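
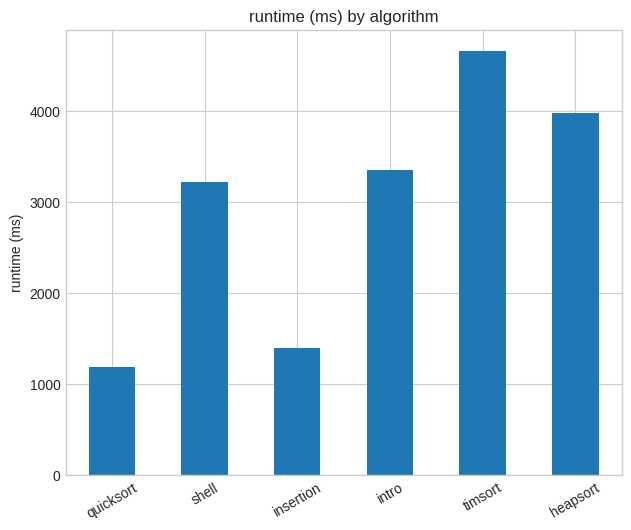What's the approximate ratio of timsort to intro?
≈ 1.29×

timsort ≈ 4500, intro ≈ 3500; 4500/3500 ≈ 1.29.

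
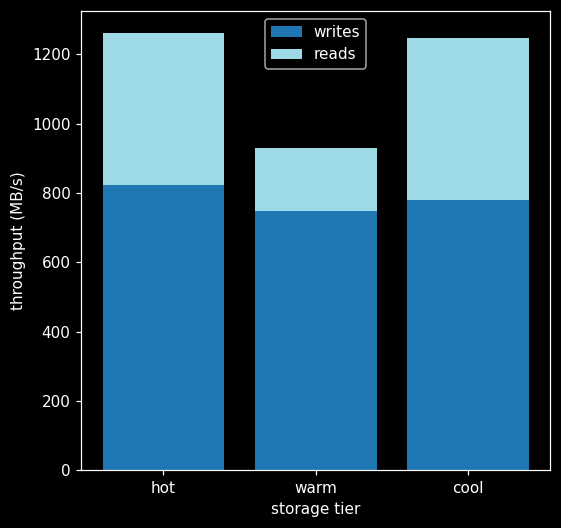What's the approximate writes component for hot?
≈ 800

writes top ≈ 800, bottom ≈ 0; segment ≈ 800.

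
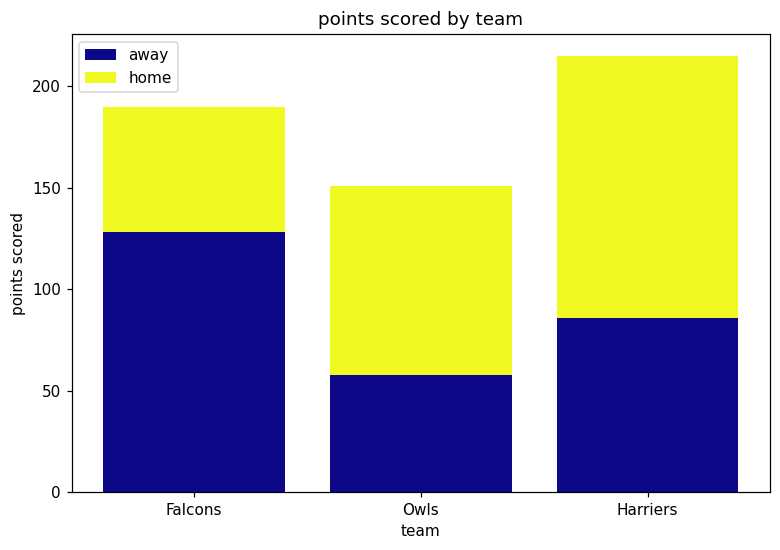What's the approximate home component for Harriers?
≈ 140

home top ≈ 220, bottom ≈ 80; segment ≈ 140.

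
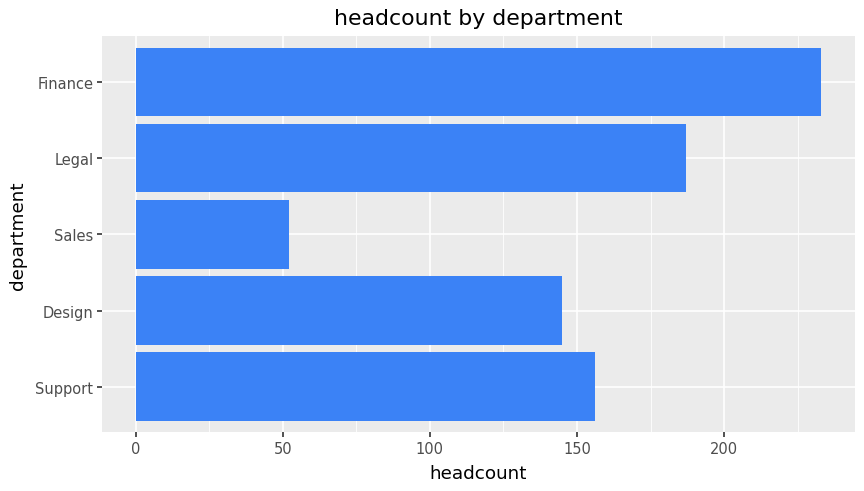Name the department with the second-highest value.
Top 3: Finance ≈ 240, Legal ≈ 180, Support ≈ 160.

Legal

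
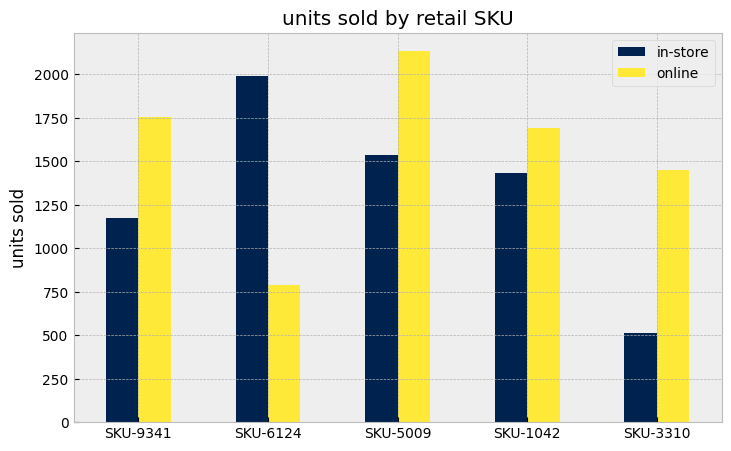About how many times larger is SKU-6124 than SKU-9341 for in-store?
SKU-6124 ≈ 2000, SKU-9341 ≈ 1200; 2000/1200 ≈ 1.67.

≈ 1.67×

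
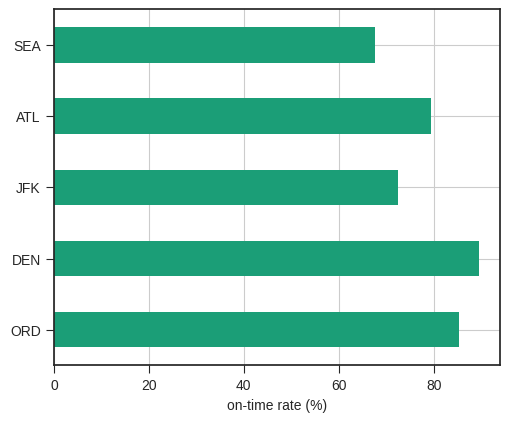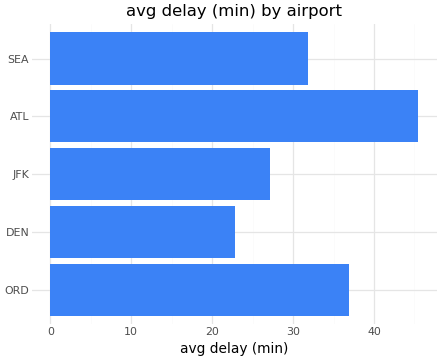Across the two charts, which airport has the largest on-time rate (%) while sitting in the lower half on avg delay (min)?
Chart 2 median avg delay (min) ≈ 30; below-median airports: DEN, JFK. Among those, DEN has the highest on-time rate (%) (≈ 90).

DEN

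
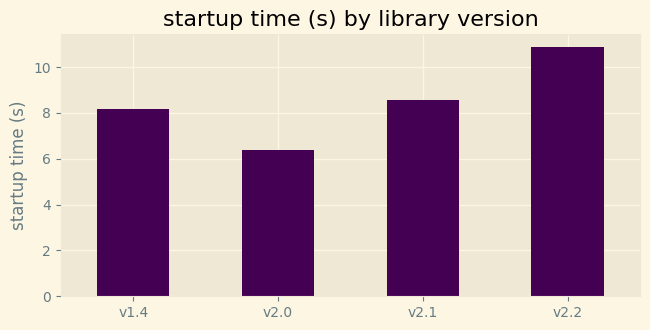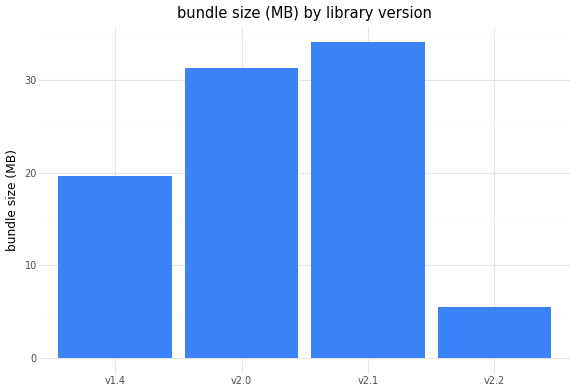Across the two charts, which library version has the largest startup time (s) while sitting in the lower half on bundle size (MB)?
Chart 2 median bundle size (MB) ≈ 25; below-median library versions: v1.4, v2.2. Among those, v2.2 has the highest startup time (s) (≈ 11).

v2.2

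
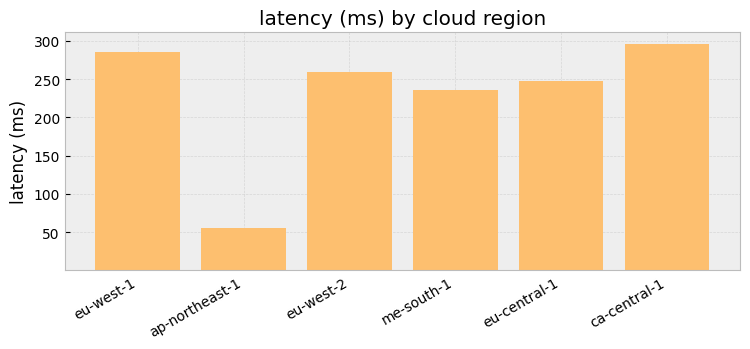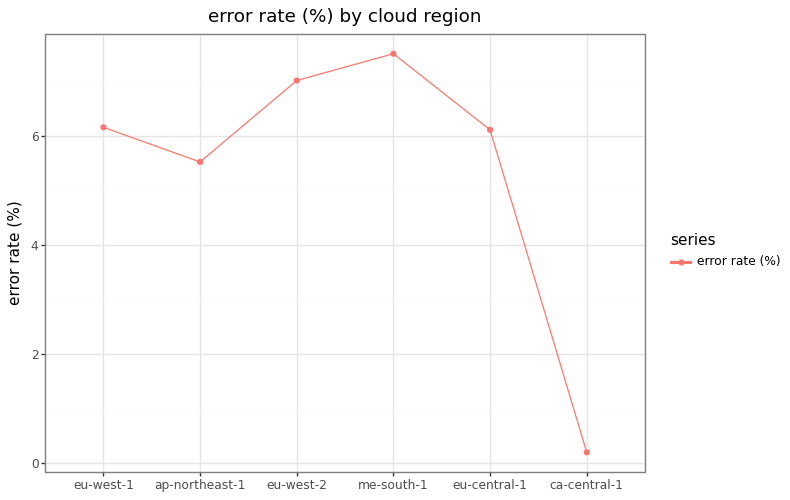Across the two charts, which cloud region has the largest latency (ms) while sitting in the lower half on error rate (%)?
Chart 2 median error rate (%) ≈ 6; below-median cloud regions: ap-northeast-1, eu-central-1, ca-central-1. Among those, ca-central-1 has the highest latency (ms) (≈ 300).

ca-central-1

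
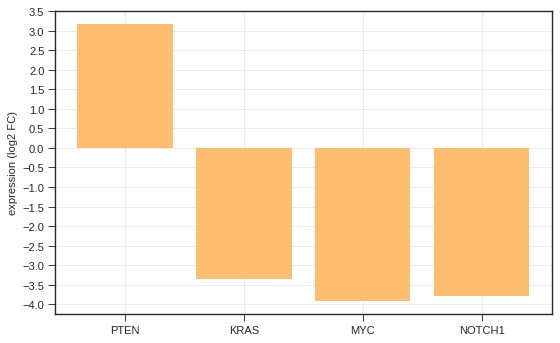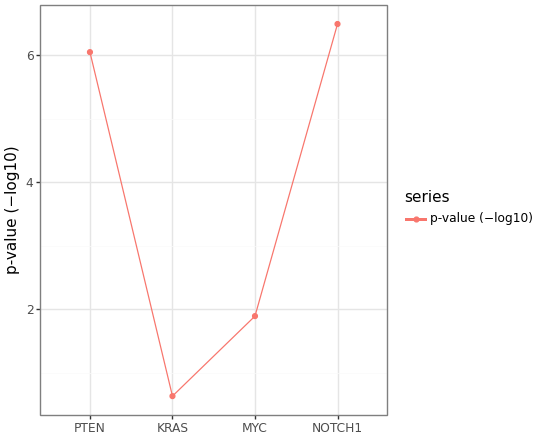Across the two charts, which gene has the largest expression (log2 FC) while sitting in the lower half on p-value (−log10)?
KRAS

Chart 2 median p-value (−log10) ≈ 4; below-median genes: KRAS, MYC. Among those, KRAS has the highest expression (log2 FC) (≈ -3.5).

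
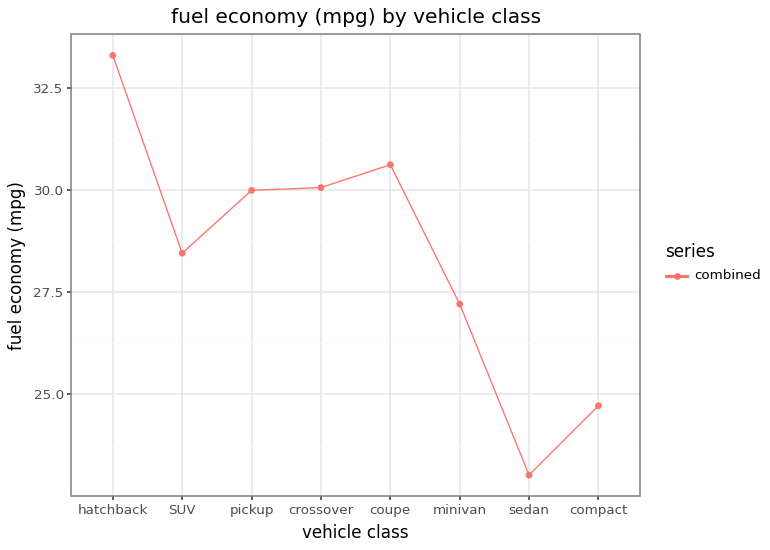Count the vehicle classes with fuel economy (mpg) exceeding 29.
Above 29: hatchback, pickup, crossover, coupe.

4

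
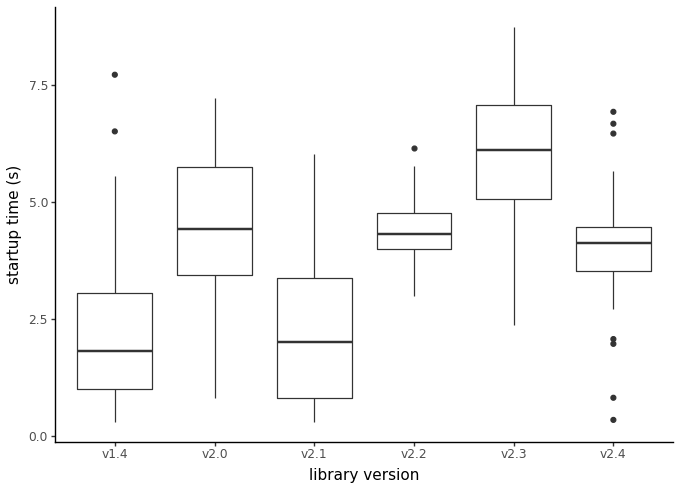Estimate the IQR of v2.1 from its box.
≈ 2.5

Q3 ≈ 3.5, Q1 ≈ 1.0; IQR ≈ 2.5.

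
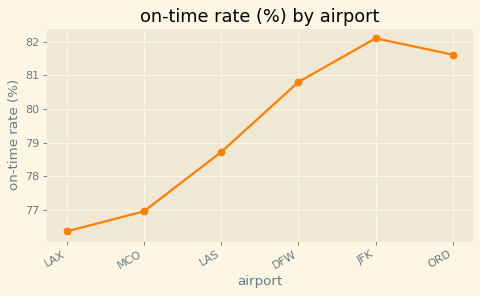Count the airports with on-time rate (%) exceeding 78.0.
4

Above 78.0: LAS, DFW, JFK, ORD.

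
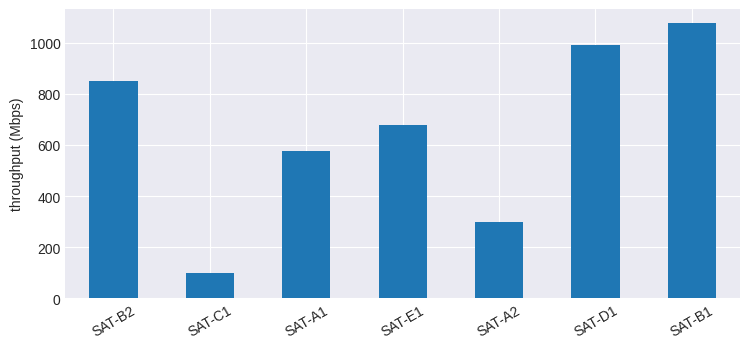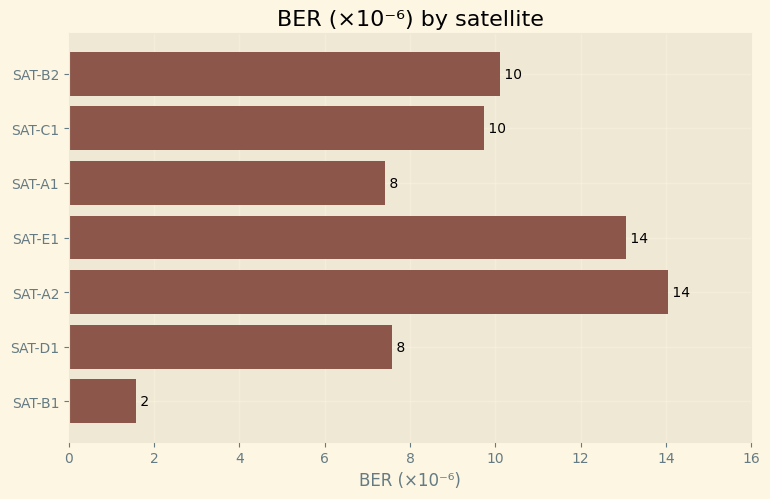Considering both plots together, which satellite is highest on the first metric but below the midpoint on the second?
Chart 2 median BER (×10⁻⁶) ≈ 10; below-median satellites: SAT-A1, SAT-D1, SAT-B1. Among those, SAT-B1 has the highest throughput (Mbps) (≈ 1100).

SAT-B1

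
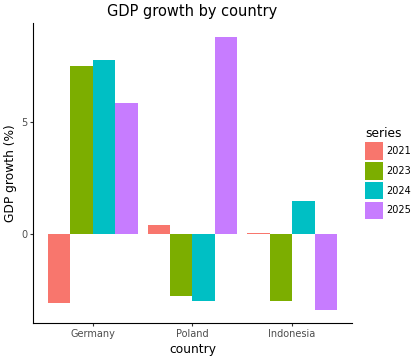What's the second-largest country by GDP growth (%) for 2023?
Poland

Top 3 for 2023: Germany ≈ 8, Poland ≈ -2, Indonesia ≈ -4.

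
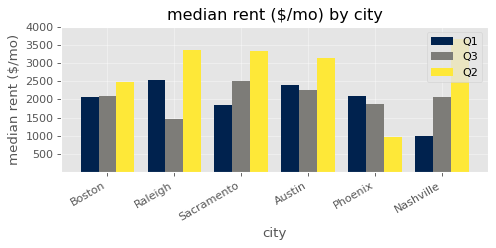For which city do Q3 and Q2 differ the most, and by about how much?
Raleigh, ≈ 2000 $/mo

Raleigh: Q3 ≈ 1500, Q2 ≈ 3500 → gap ≈ 2000. Next-largest (Nashville) is only ≈ 1500.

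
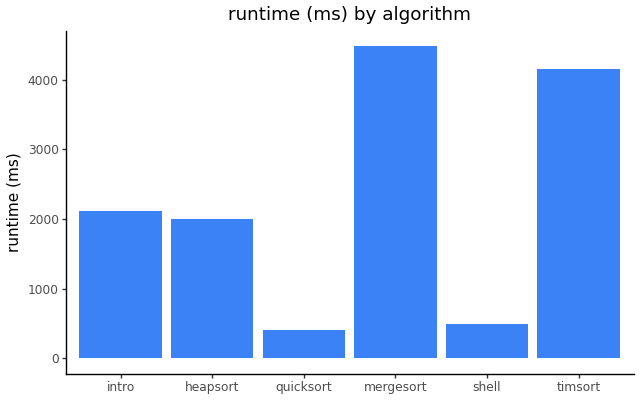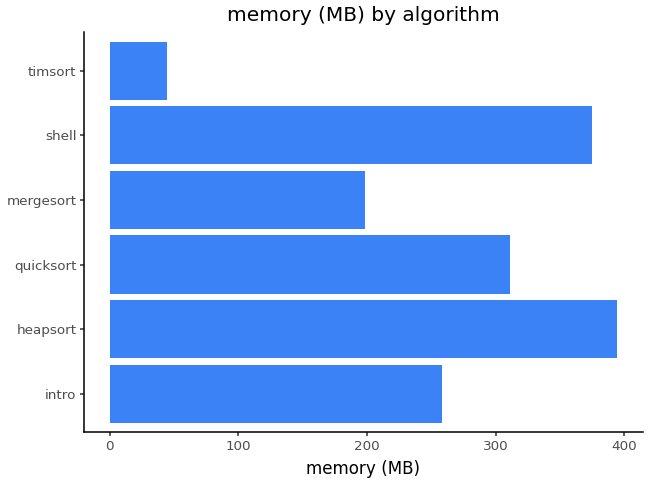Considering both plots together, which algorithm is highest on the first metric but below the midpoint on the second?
Chart 2 median memory (MB) ≈ 300; below-median algorithms: intro, mergesort, timsort. Among those, mergesort has the highest runtime (ms) (≈ 4500).

mergesort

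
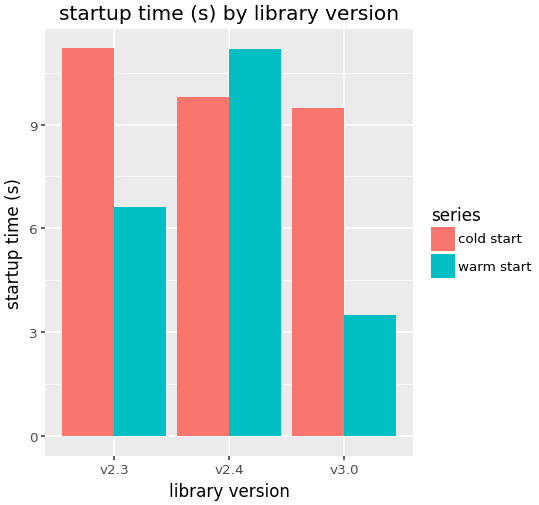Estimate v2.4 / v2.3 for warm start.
v2.4 ≈ 11, v2.3 ≈ 7; 11/7 ≈ 1.57.

≈ 1.57×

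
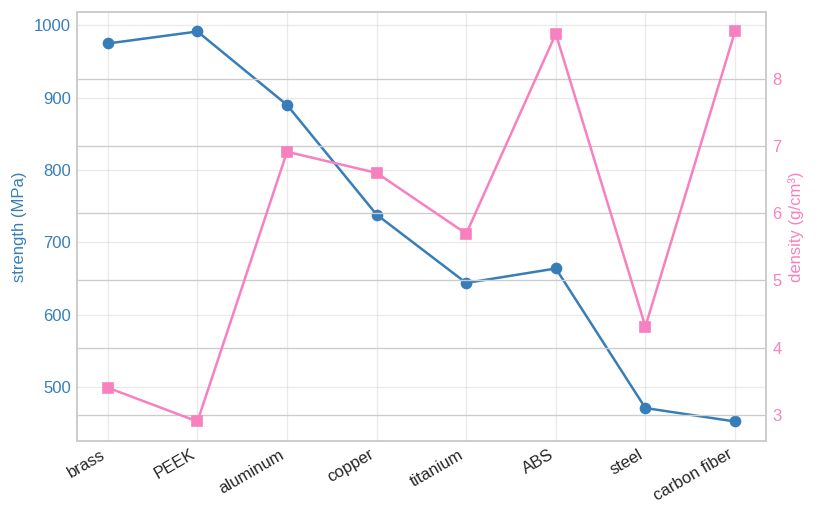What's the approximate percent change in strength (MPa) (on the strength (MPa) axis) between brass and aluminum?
≈ -10%

brass ≈ 1000, aluminum ≈ 900; (900 − 1000) / 1000 ≈ -10%.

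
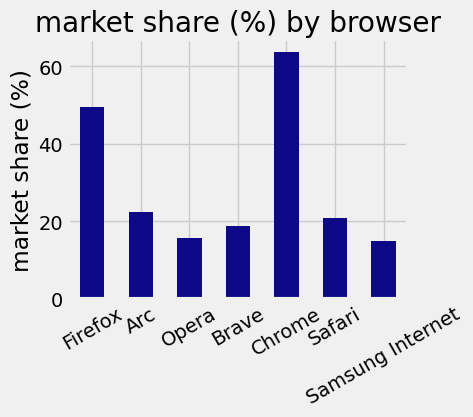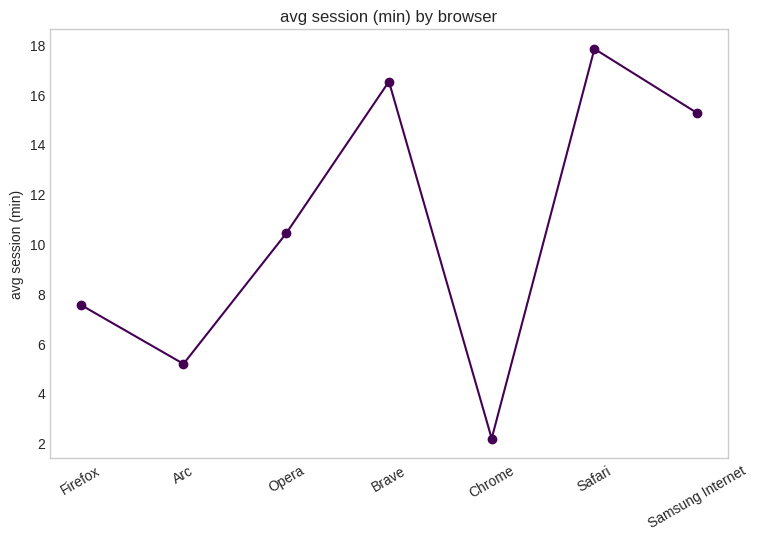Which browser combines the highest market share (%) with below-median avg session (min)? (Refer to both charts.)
Chart 2 median avg session (min) ≈ 10; below-median browsers: Firefox, Arc, Chrome. Among those, Chrome has the highest market share (%) (≈ 60).

Chrome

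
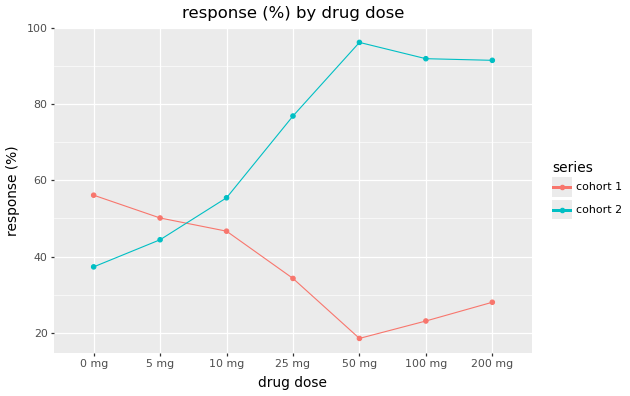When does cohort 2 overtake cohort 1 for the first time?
10 mg

5 mg: cohort 2 ≈ 40 vs cohort 1 ≈ 50 (not yet); 10 mg: cohort 2 ≈ 60 vs cohort 1 ≈ 50 (first crossover).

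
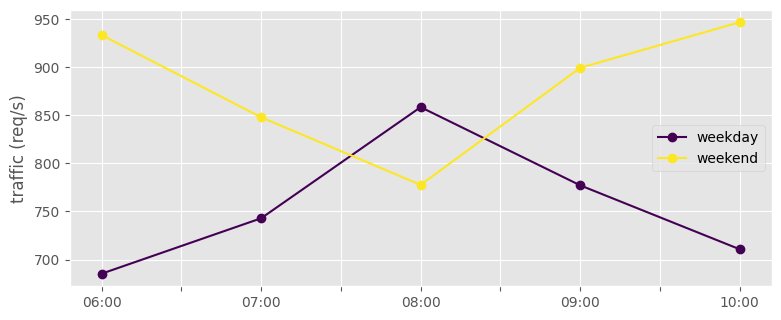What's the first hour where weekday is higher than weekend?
07:00: weekday ≈ 750 vs weekend ≈ 850 (not yet); 08:00: weekday ≈ 850 vs weekend ≈ 775 (first crossover).

08:00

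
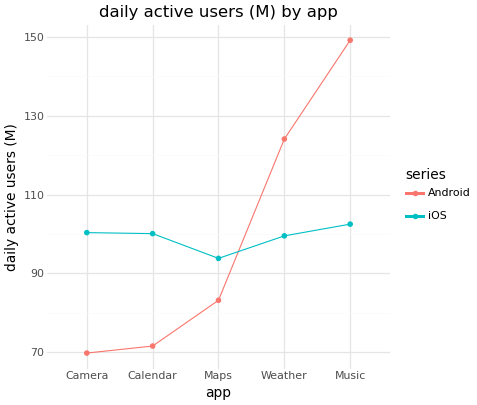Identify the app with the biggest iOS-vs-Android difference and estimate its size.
Music: iOS ≈ 100, Android ≈ 150 → gap ≈ 50. Next-largest (Camera) is only ≈ 30.

Music, ≈ 50 M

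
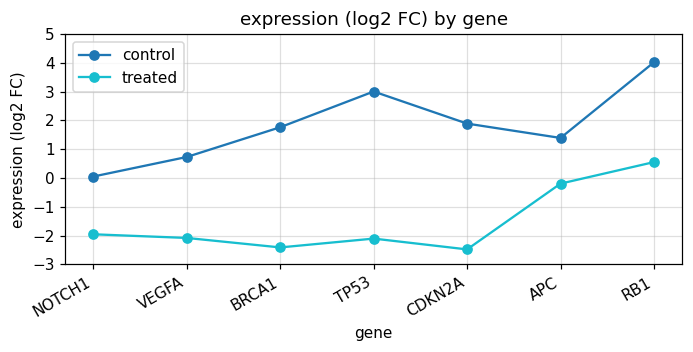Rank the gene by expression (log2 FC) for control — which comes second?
TP53

Top 3 for control: RB1 ≈ 4, TP53 ≈ 3, CDKN2A ≈ 2.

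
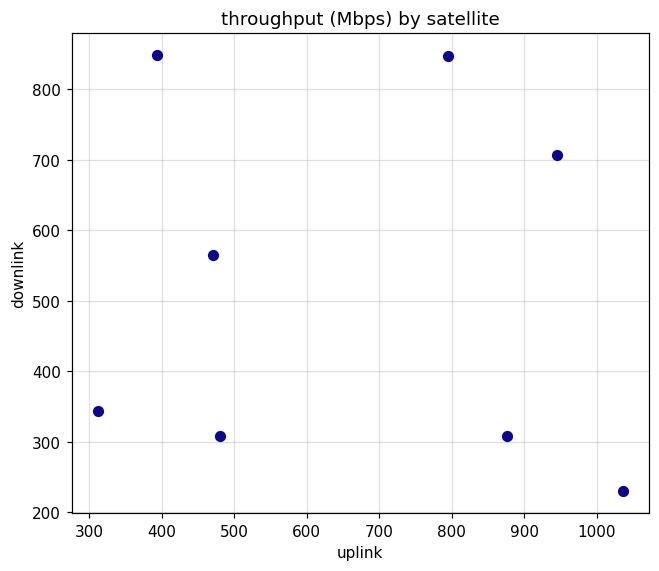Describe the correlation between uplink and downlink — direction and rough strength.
no clear correlation

Points are roughly uncorrelated; weak (|r| ≈ 0.1).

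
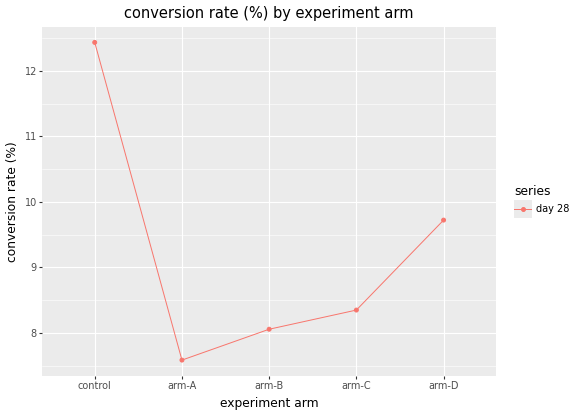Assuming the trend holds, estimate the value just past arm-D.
≈ 10.25

Last three: 8.0, 8.5, 9.5 → slope ≈ 0.75/step → next ≈ 10.25.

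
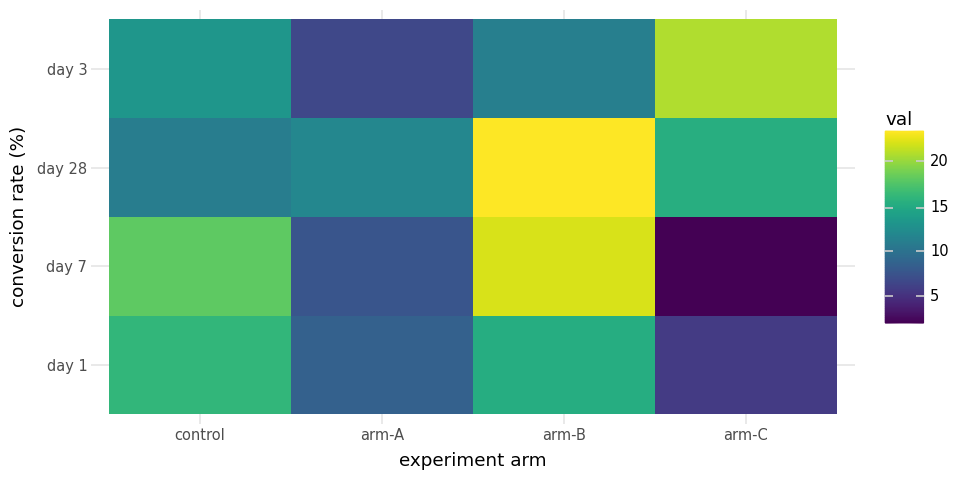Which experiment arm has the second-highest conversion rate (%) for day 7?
Top 3 for day 7: arm-B ≈ 22, control ≈ 18, arm-A ≈ 8.

control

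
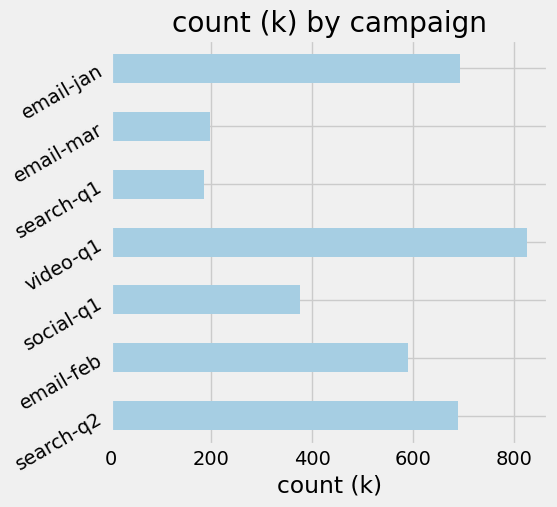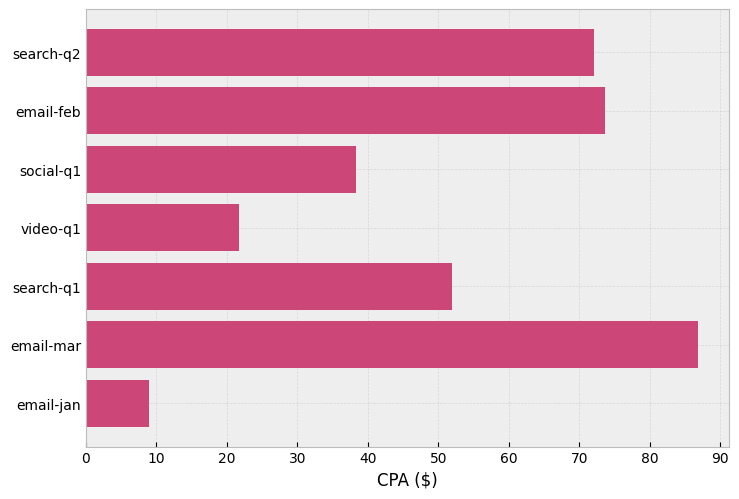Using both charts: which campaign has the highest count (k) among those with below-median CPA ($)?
Chart 2 median CPA ($) ≈ 50; below-median campaigns: social-q1, video-q1, email-jan. Among those, video-q1 has the highest count (k) (≈ 800).

video-q1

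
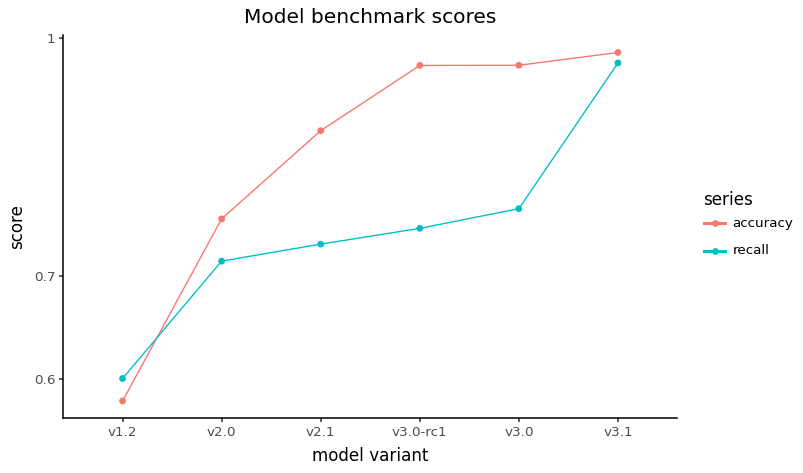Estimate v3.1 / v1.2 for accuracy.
v3.1 ≈ 1.00, v1.2 ≈ 0.60; 1.00/0.60 ≈ 1.67.

≈ 1.67×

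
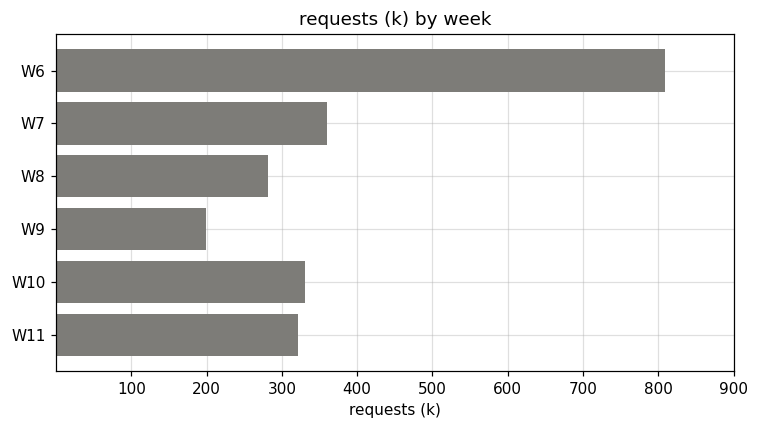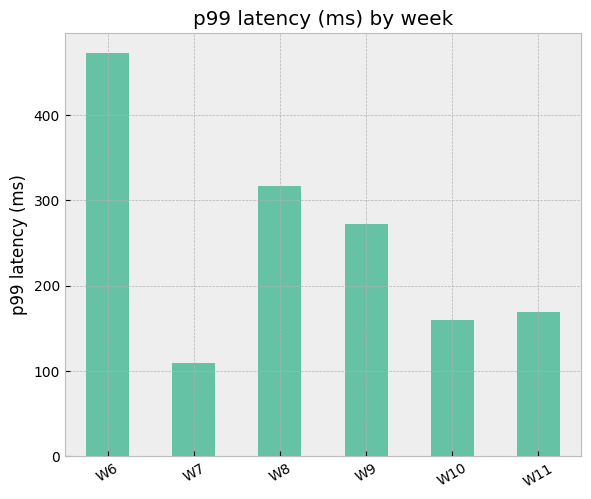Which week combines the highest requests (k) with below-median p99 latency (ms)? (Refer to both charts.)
W7

Chart 2 median p99 latency (ms) ≈ 200; below-median weeks: W7, W10, W11. Among those, W7 has the highest requests (k) (≈ 400).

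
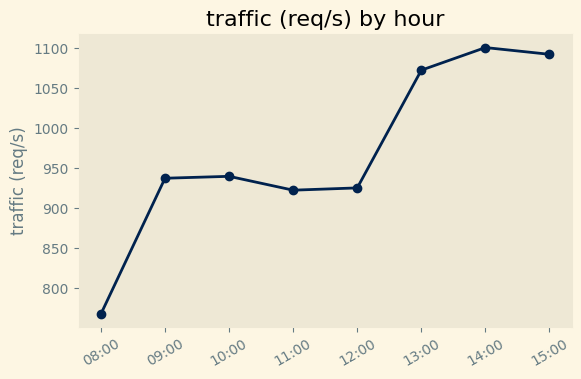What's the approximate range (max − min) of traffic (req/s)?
≈ 350

Max 14:00 ≈ 1100, min 08:00 ≈ 750; range ≈ 350.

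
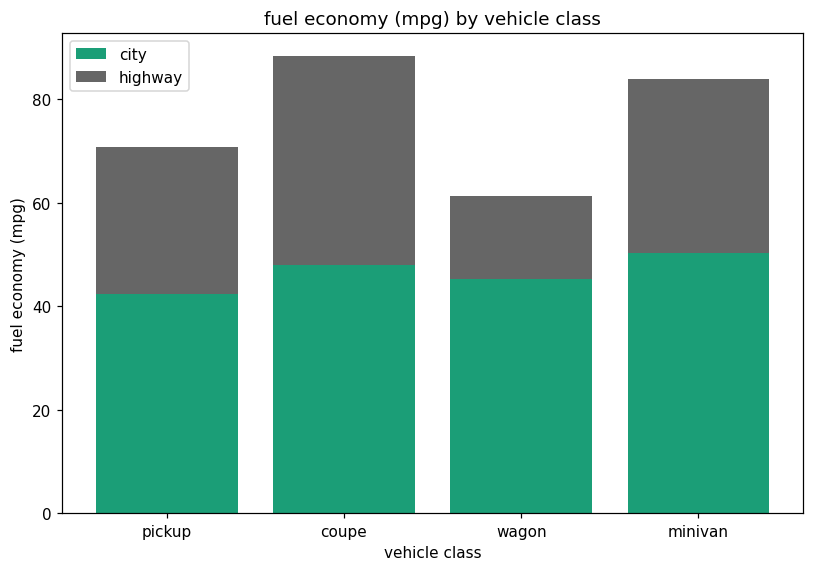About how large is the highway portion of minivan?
≈ 30

highway top ≈ 80, bottom ≈ 50; segment ≈ 30.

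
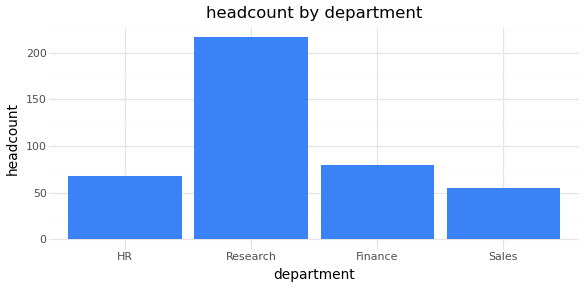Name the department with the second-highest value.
Finance

Top 3: Research ≈ 220, Finance ≈ 80, HR ≈ 60.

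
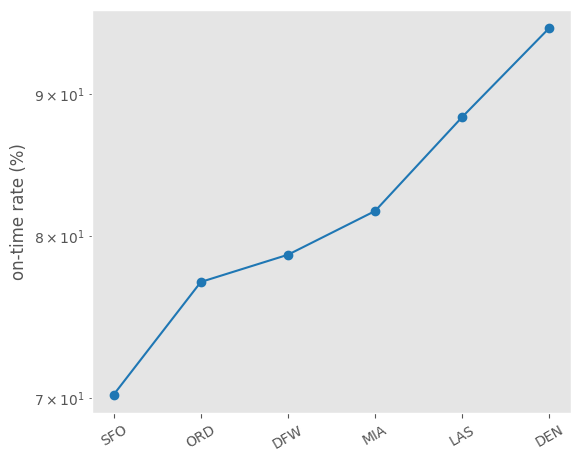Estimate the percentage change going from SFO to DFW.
SFO ≈ 70, DFW ≈ 80; (80 − 70) / 70 ≈ +14.3%.

≈ +14.3%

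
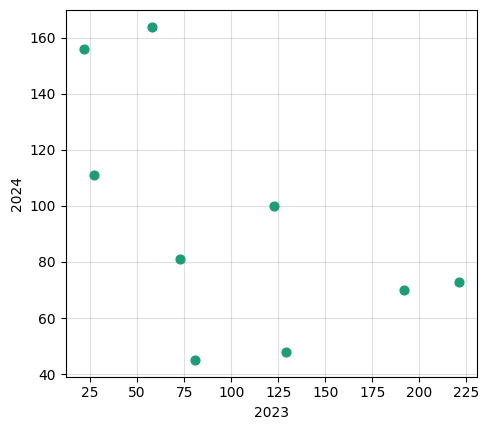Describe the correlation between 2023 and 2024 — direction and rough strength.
Points are negatively correlated; moderate (|r| ≈ 0.6).

negative, moderate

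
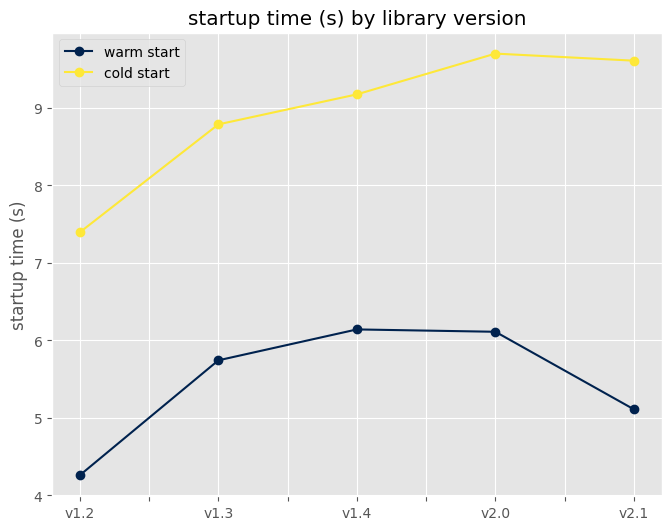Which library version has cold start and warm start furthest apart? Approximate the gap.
v2.1, ≈ 4.5 s

v2.1: cold start ≈ 9.5, warm start ≈ 5.0 → gap ≈ 4.5. Next-largest (v2.0) is only ≈ 3.5.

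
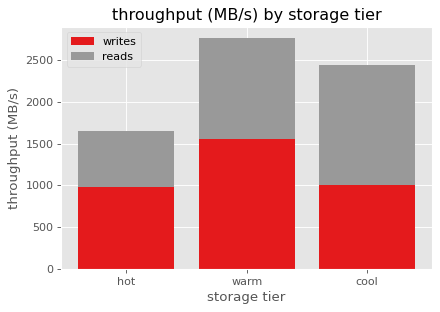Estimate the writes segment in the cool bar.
writes top ≈ 1000, bottom ≈ 0; segment ≈ 1000.

≈ 1000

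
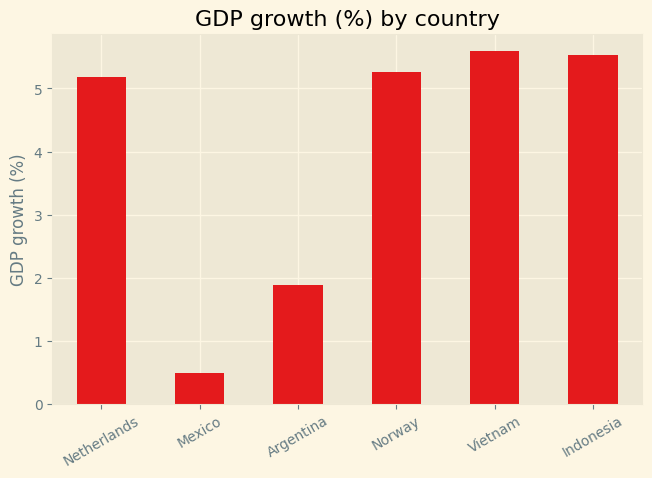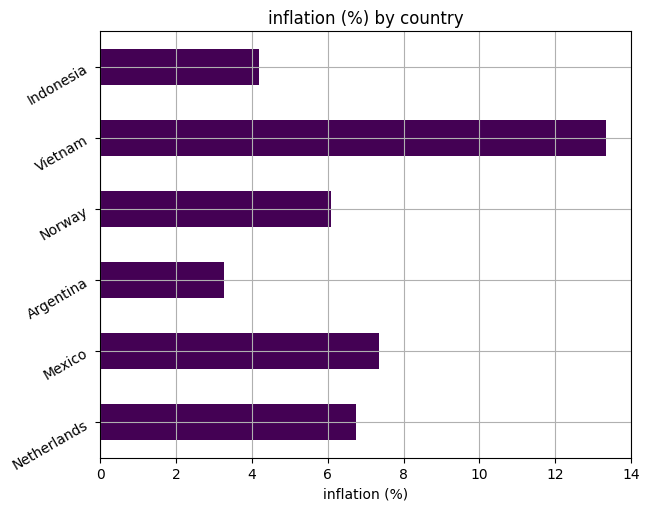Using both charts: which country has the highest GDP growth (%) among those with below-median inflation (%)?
Chart 2 median inflation (%) ≈ 6; below-median countries: Argentina, Norway, Indonesia. Among those, Indonesia has the highest GDP growth (%) (≈ 6).

Indonesia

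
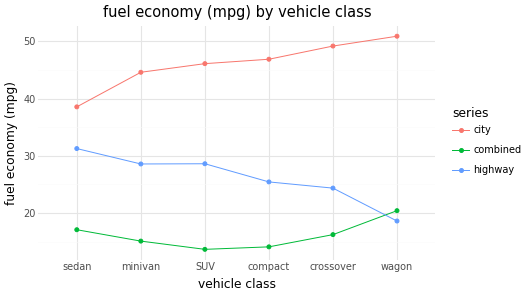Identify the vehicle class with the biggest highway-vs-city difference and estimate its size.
wagon, ≈ 30 mpg

wagon: highway ≈ 20, city ≈ 50 → gap ≈ 30. Next-largest (crossover) is only ≈ 25.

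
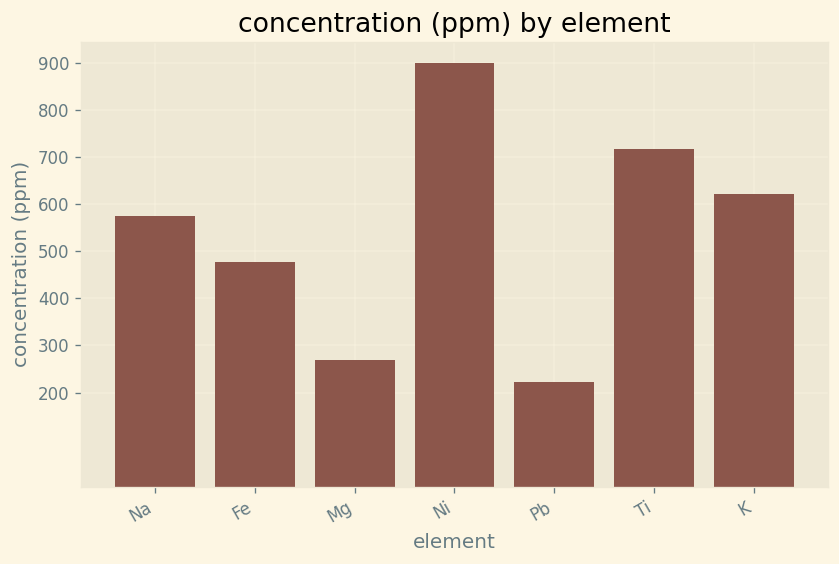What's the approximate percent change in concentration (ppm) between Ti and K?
Ti ≈ 700, K ≈ 600; (600 − 700) / 700 ≈ -14.3%.

≈ -14.3%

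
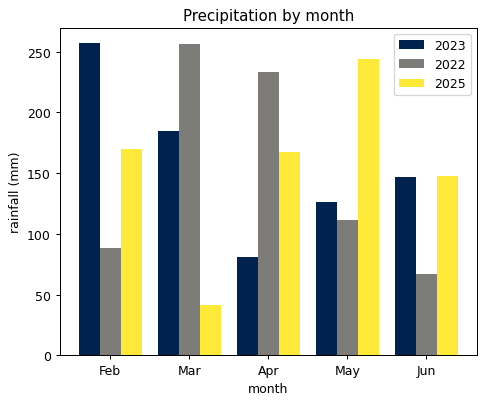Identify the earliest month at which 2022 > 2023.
Feb: 2022 ≈ 100 vs 2023 ≈ 250 (not yet); Mar: 2022 ≈ 250 vs 2023 ≈ 175 (first crossover).

Mar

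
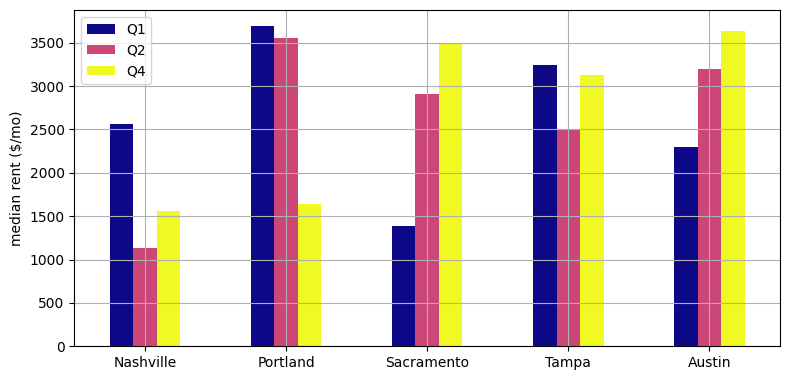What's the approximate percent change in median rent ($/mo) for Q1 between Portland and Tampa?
≈ -14.3%

Portland ≈ 3500, Tampa ≈ 3000; (3000 − 3500) / 3500 ≈ -14.3%.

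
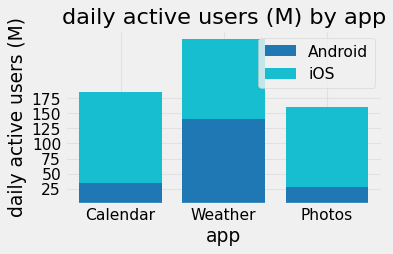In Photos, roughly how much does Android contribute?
≈ 25

Android top ≈ 25, bottom ≈ 0; segment ≈ 25.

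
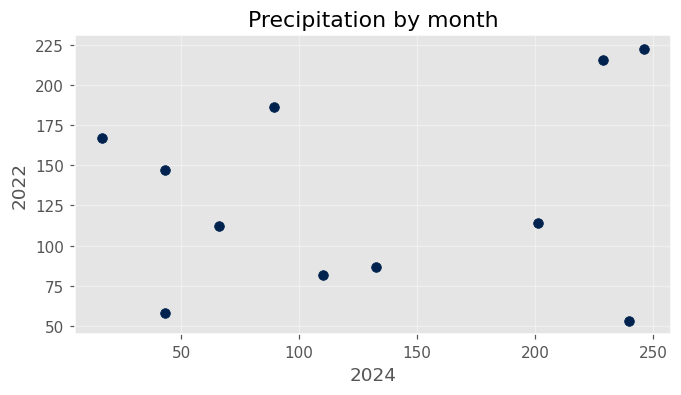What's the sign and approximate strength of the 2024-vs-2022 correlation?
Points are roughly uncorrelated; weak (|r| ≈ 0.2).

no clear correlation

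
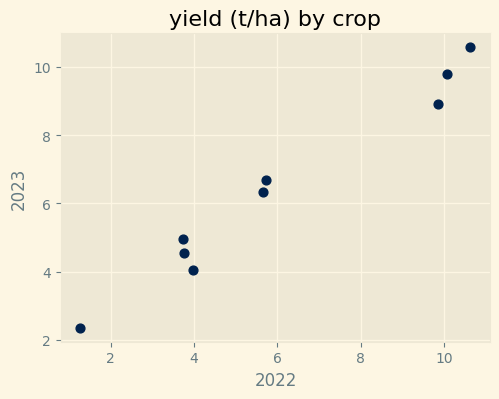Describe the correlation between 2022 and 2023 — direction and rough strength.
positive, strong

Points are positively correlated; strong (|r| ≈ 1.0).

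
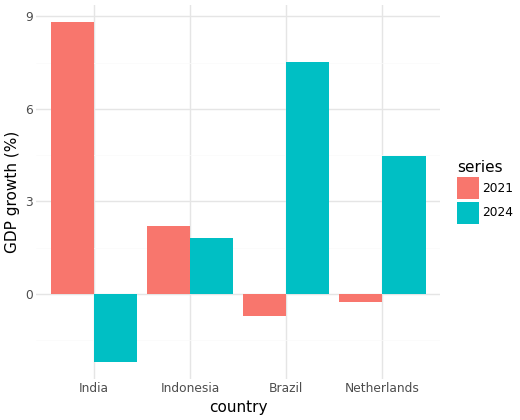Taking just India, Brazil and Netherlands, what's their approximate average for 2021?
(9 + -1 + 0) / 3 ≈ 3.

≈ 3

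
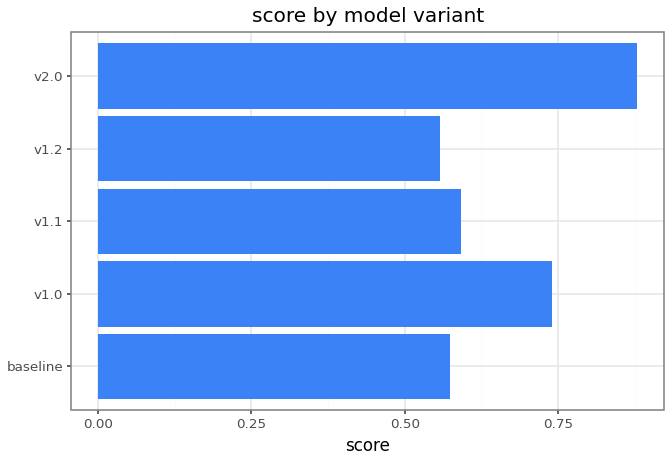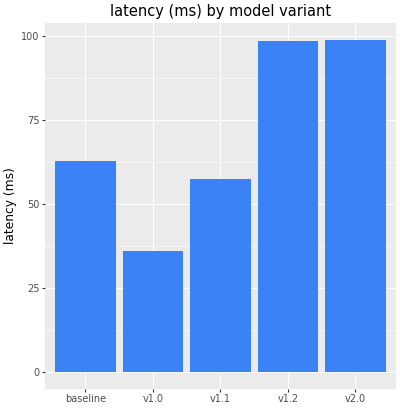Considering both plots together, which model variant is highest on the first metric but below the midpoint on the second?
Chart 2 median latency (ms) ≈ 60; below-median model variants: v1.0, v1.1. Among those, v1.0 has the highest score (≈ 0.7).

v1.0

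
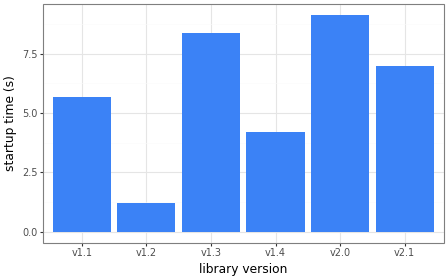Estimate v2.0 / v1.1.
≈ 1.5×

v2.0 ≈ 9, v1.1 ≈ 6; 9/6 ≈ 1.5.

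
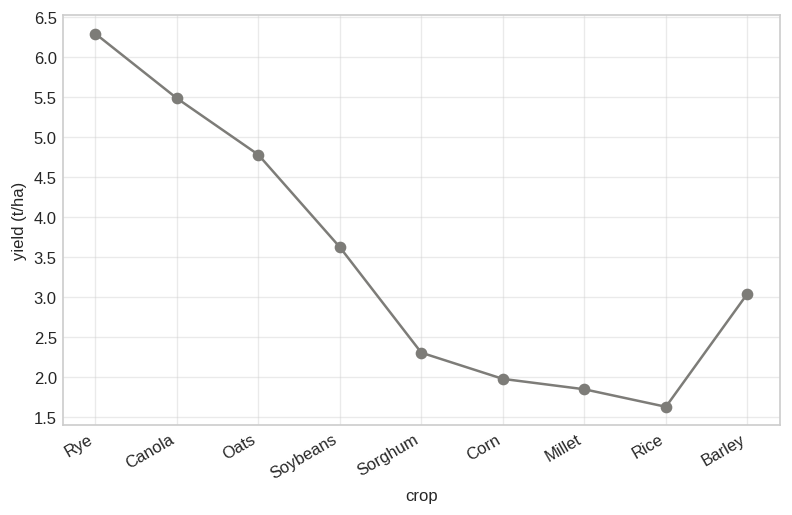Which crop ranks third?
Oats

Top 4: Rye ≈ 6.5, Canola ≈ 5.5, Oats ≈ 5.0, Soybeans ≈ 3.5.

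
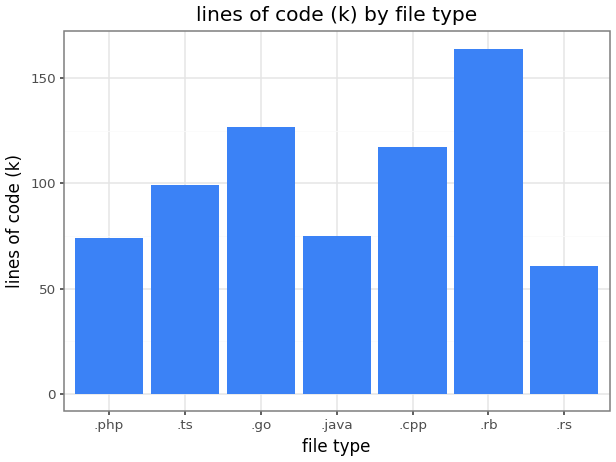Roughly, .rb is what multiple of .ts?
.rb ≈ 160, .ts ≈ 100; 160/100 ≈ 1.6.

≈ 1.6×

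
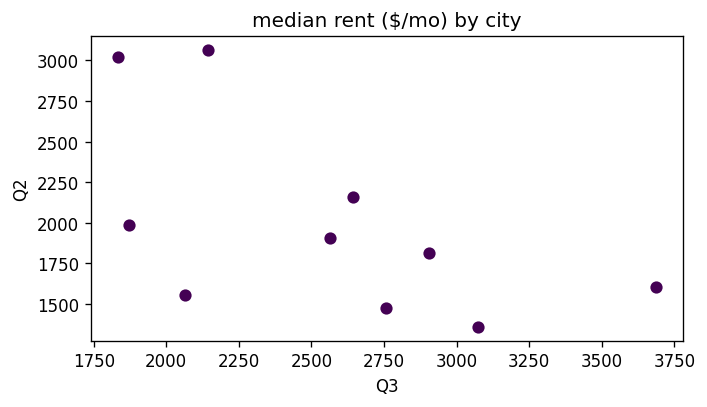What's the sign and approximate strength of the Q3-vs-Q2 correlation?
Points are negatively correlated; moderate (|r| ≈ 0.6).

negative, moderate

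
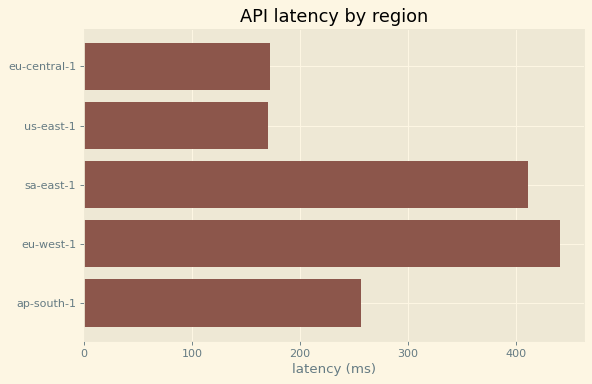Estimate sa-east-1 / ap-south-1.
sa-east-1 ≈ 400, ap-south-1 ≈ 250; 400/250 ≈ 1.6.

≈ 1.6×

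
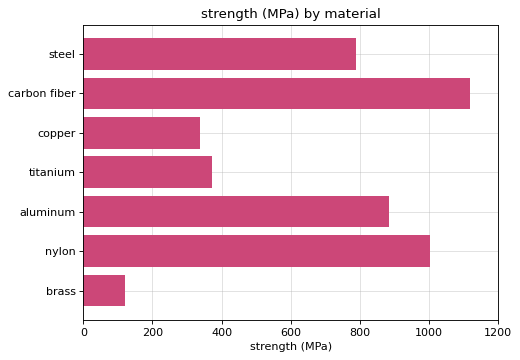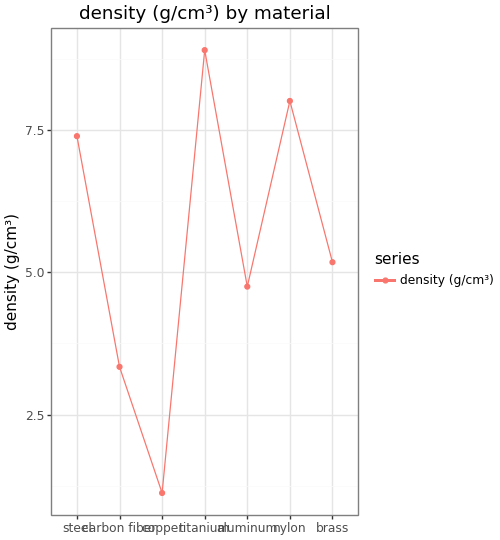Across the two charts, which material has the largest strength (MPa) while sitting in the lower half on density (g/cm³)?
carbon fiber

Chart 2 median density (g/cm³) ≈ 5; below-median materials: carbon fiber, copper, aluminum. Among those, carbon fiber has the highest strength (MPa) (≈ 1200).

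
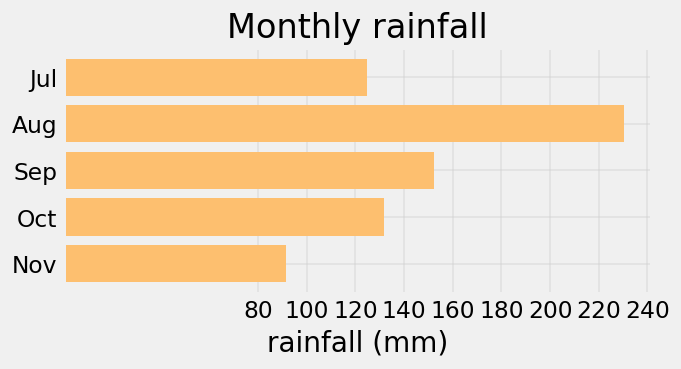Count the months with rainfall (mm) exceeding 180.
1

Above 180: Aug.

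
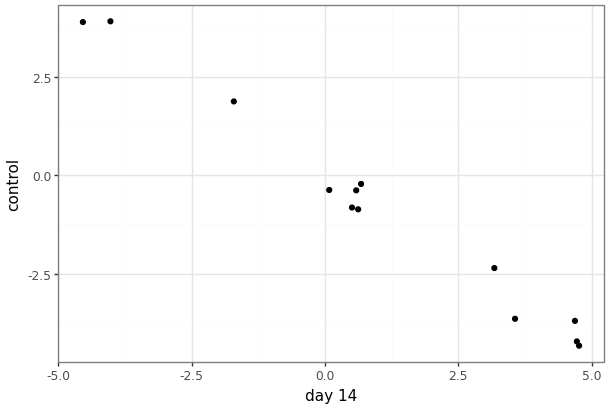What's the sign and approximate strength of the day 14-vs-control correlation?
Points are negatively correlated; strong (|r| ≈ 1.0).

negative, strong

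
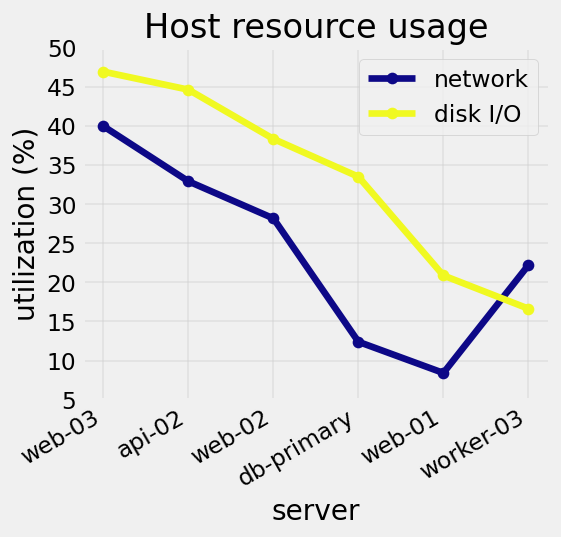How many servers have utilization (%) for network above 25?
3

Above 25: web-03, api-02, web-02.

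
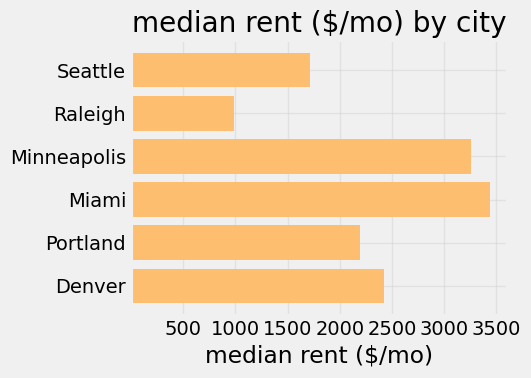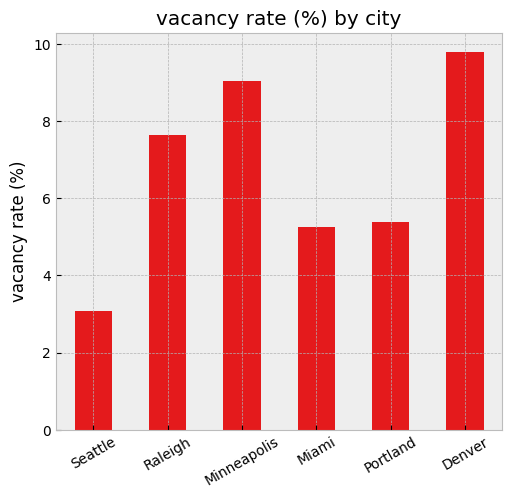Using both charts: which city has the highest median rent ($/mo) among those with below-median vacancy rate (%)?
Chart 2 median vacancy rate (%) ≈ 7; below-median cities: Seattle, Miami, Portland. Among those, Miami has the highest median rent ($/mo) (≈ 3500).

Miami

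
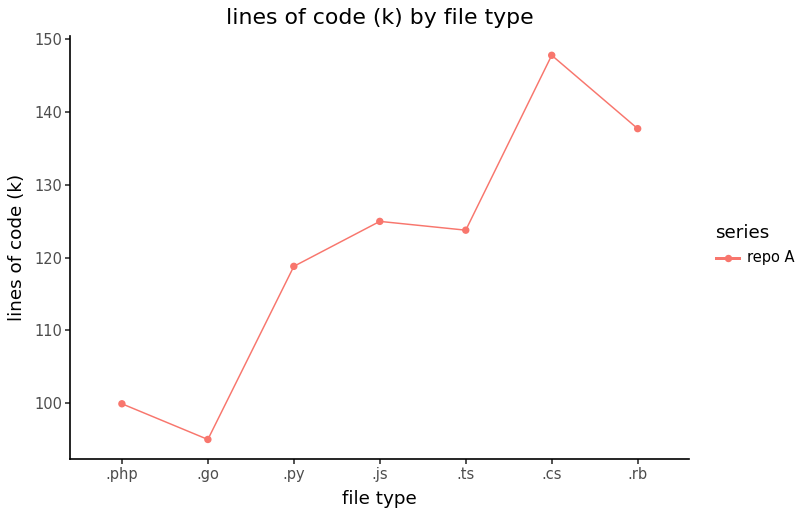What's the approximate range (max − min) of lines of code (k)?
≈ 55

Max .cs ≈ 150, min .go ≈ 95; range ≈ 55.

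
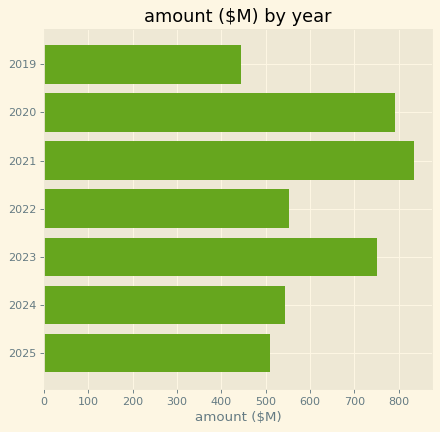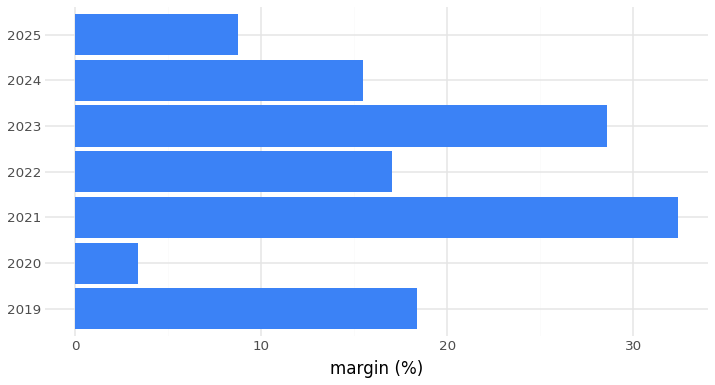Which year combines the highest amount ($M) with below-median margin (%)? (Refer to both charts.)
Chart 2 median margin (%) ≈ 15; below-median years: 2020, 2024, 2025. Among those, 2020 has the highest amount ($M) (≈ 800).

2020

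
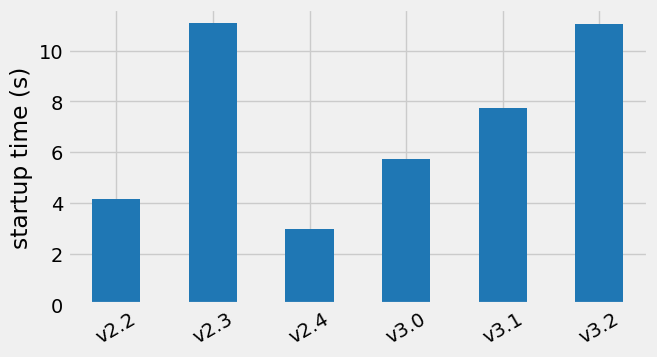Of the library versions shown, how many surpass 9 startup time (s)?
2

Above 9: v2.3, v3.2.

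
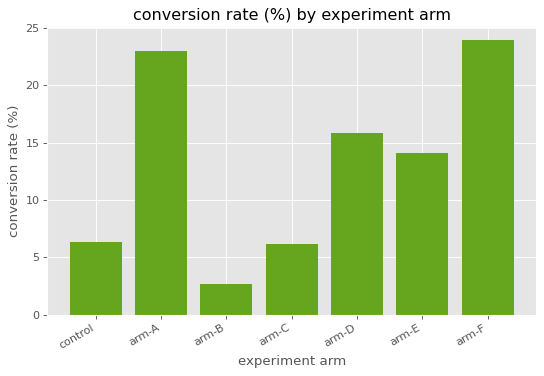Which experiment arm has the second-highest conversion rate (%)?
arm-A

Top 3: arm-F ≈ 24, arm-A ≈ 22, arm-D ≈ 16.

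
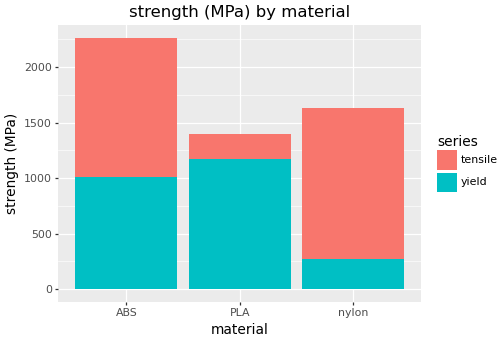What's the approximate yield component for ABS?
yield top ≈ 1000, bottom ≈ 0; segment ≈ 1000.

≈ 1000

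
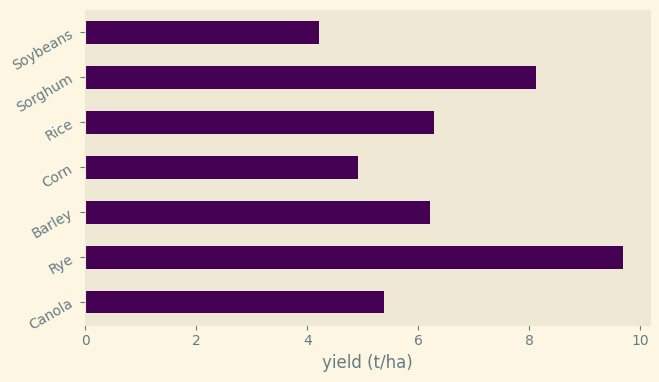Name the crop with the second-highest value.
Sorghum

Top 3: Rye ≈ 10, Sorghum ≈ 8, Rice ≈ 6.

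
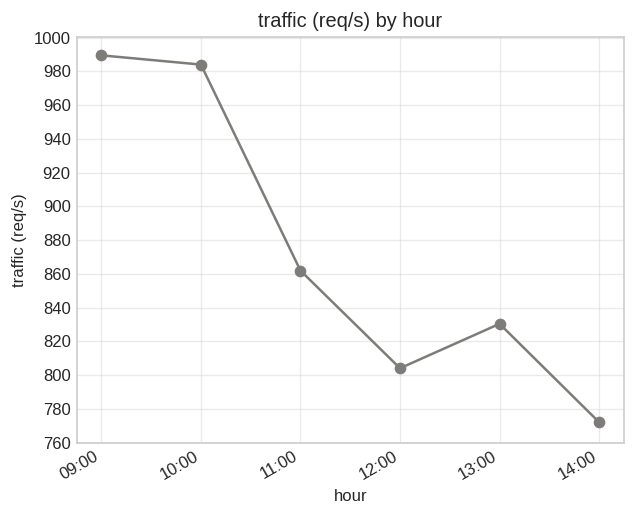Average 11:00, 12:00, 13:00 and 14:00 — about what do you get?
(860 + 800 + 840 + 780) / 4 ≈ 820.

≈ 820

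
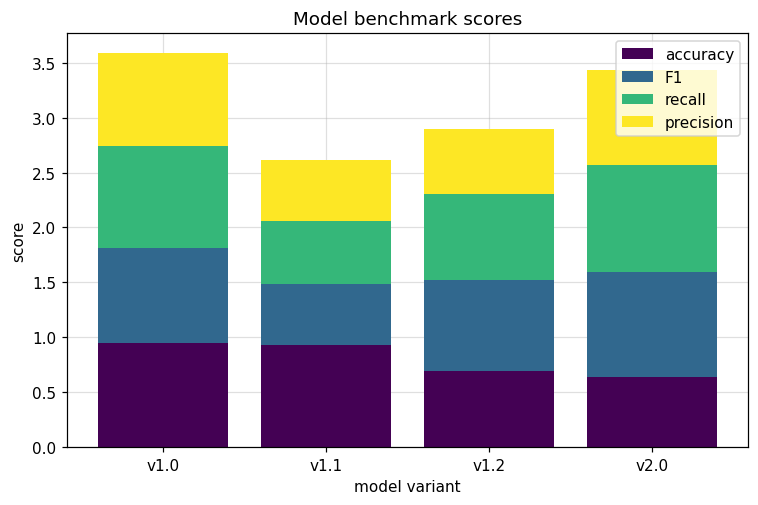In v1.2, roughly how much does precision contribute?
≈ 0.5

precision top ≈ 3.0, bottom ≈ 2.5; segment ≈ 0.5.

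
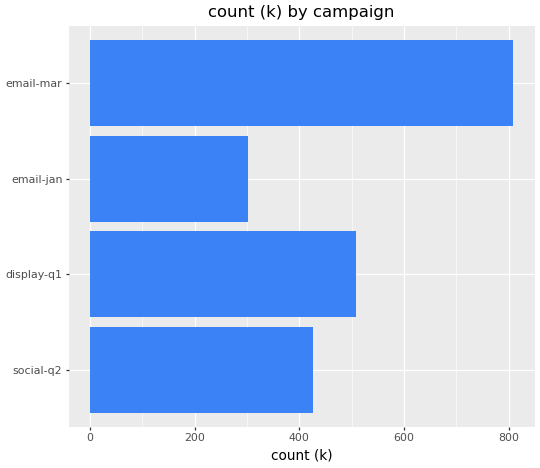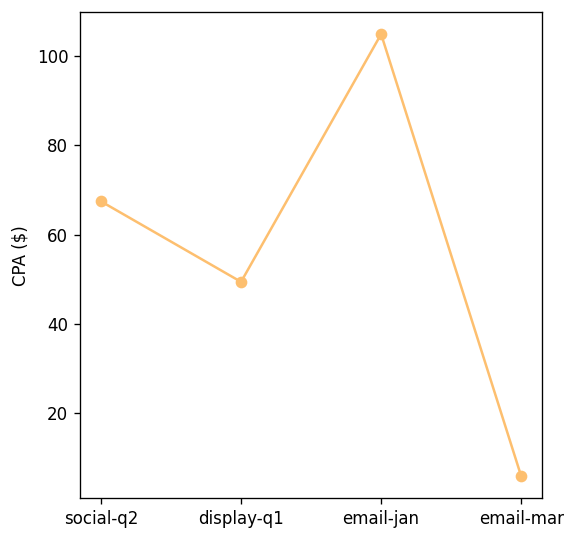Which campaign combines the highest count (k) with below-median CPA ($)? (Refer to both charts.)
email-mar

Chart 2 median CPA ($) ≈ 60; below-median campaigns: display-q1, email-mar. Among those, email-mar has the highest count (k) (≈ 800).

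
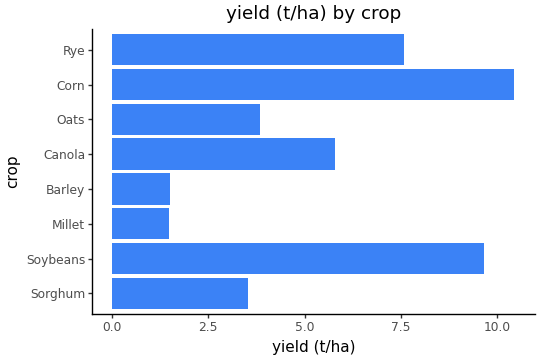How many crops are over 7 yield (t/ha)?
3

Above 7: Soybeans, Corn, Rye.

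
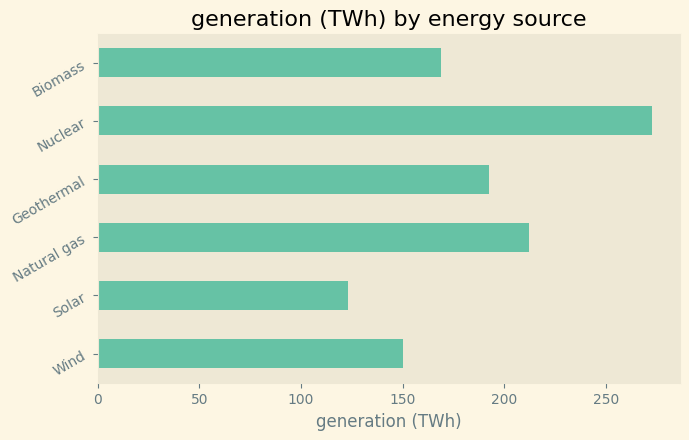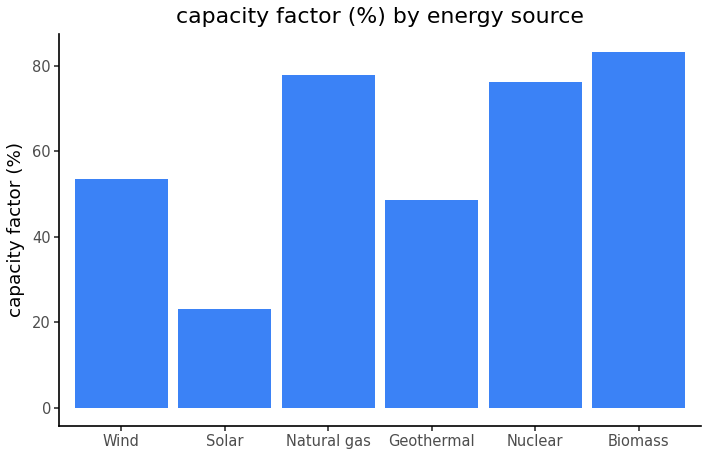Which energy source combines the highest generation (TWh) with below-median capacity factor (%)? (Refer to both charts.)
Geothermal

Chart 2 median capacity factor (%) ≈ 60; below-median energy sources: Wind, Solar, Geothermal. Among those, Geothermal has the highest generation (TWh) (≈ 200).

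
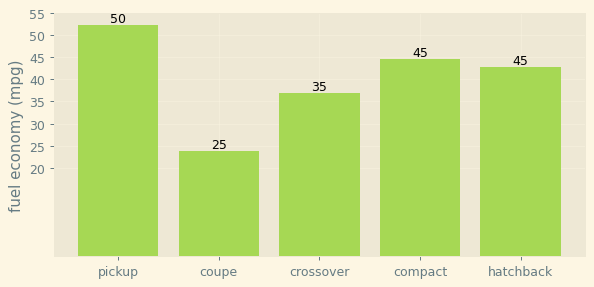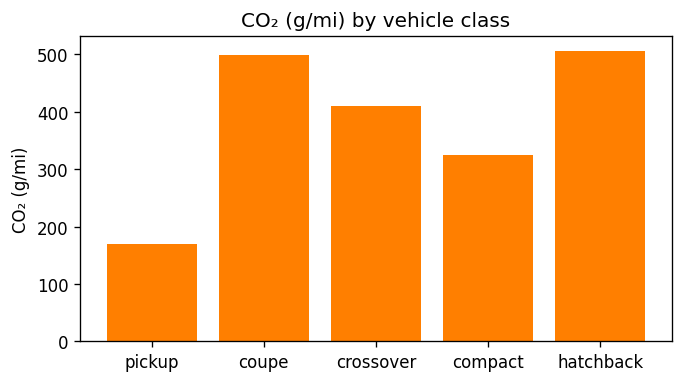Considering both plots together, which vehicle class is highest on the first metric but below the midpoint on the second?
Chart 2 median CO₂ (g/mi) ≈ 400; below-median vehicle classes: pickup, compact. Among those, pickup has the highest fuel economy (mpg) (≈ 50).

pickup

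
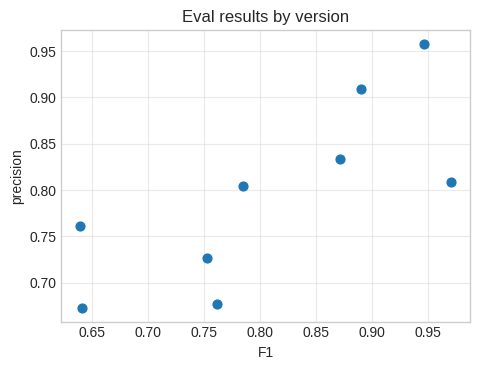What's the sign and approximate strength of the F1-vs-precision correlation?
Points are positively correlated; strong (|r| ≈ 0.8).

positive, strong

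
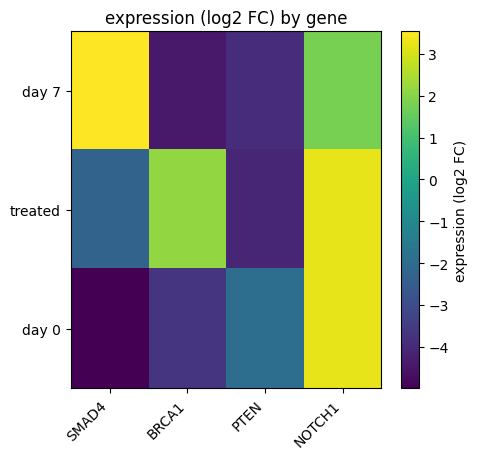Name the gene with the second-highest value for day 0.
PTEN

Top 3 for day 0: NOTCH1 ≈ 3, PTEN ≈ -2, BRCA1 ≈ -4.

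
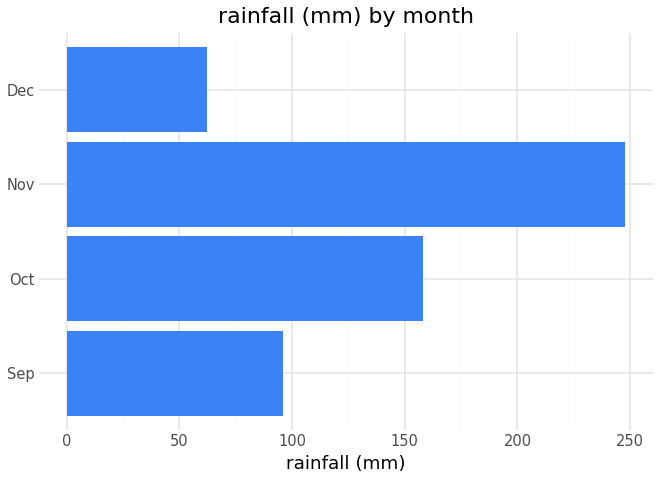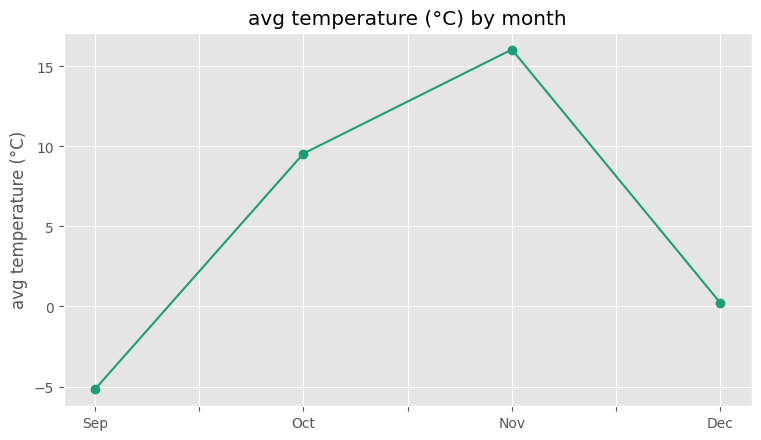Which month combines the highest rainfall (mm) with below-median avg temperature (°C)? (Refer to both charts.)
Sep

Chart 2 median avg temperature (°C) ≈ 4; below-median months: Sep, Dec. Among those, Sep has the highest rainfall (mm) (≈ 100).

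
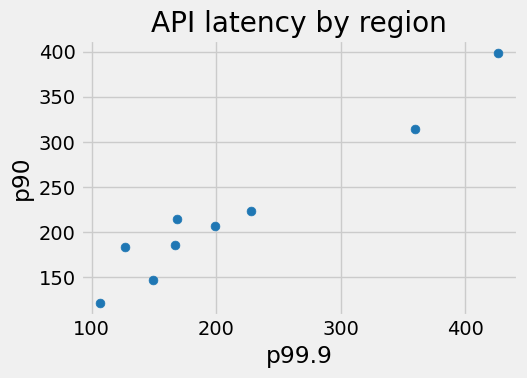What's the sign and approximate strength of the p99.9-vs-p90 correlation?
Points are positively correlated; strong (|r| ≈ 1.0).

positive, strong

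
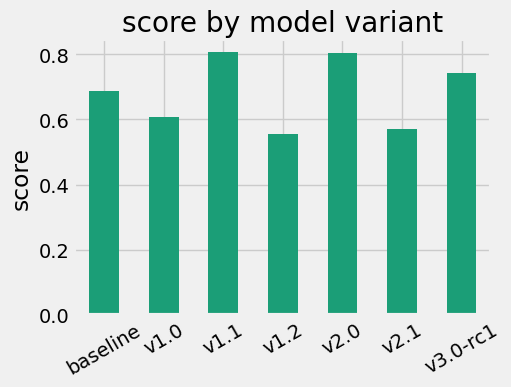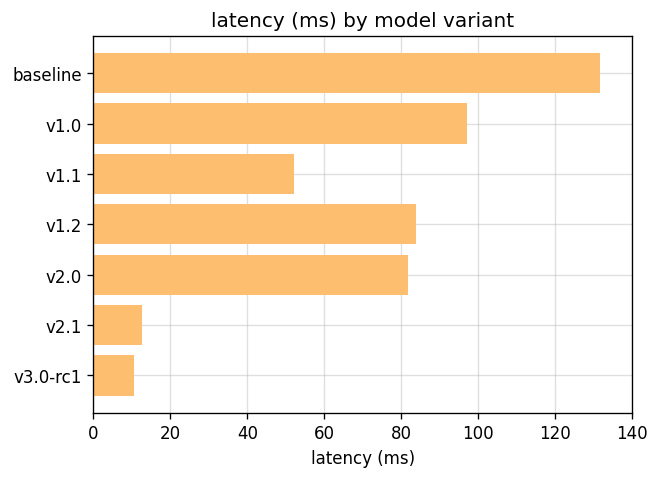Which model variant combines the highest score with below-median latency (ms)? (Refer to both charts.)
v1.1

Chart 2 median latency (ms) ≈ 80; below-median model variants: v1.1, v2.1, v3.0-rc1. Among those, v1.1 has the highest score (≈ 0.8).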